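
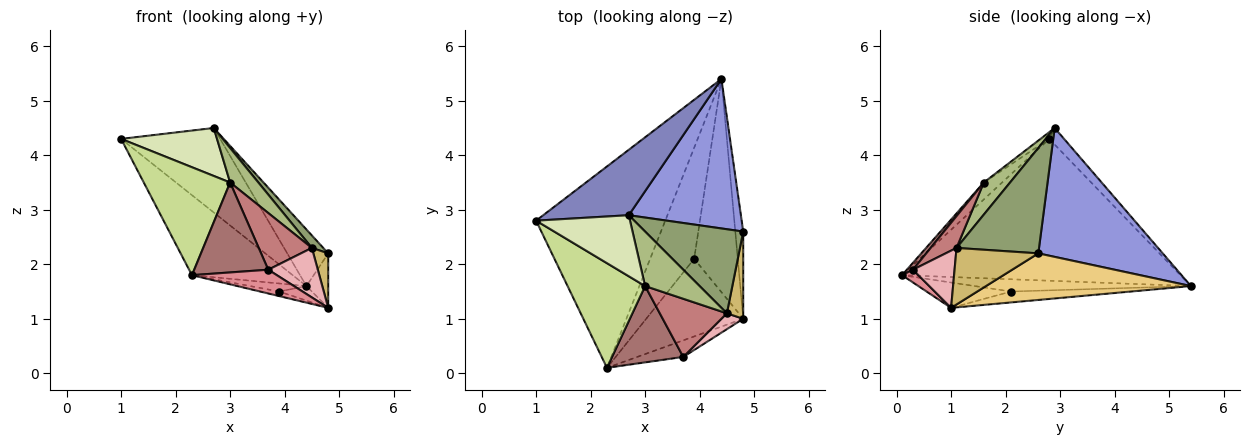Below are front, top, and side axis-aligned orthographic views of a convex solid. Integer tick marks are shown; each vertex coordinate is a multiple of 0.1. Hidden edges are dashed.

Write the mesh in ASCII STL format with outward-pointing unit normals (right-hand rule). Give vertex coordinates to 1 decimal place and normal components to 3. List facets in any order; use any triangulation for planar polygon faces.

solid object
 facet normal -0.714 0.258 -0.650
  outer loop
   vertex 2.3 0.1 1.8
   vertex 1.0 2.8 4.3
   vertex 4.4 5.4 1.6
  endloop
 endfacet
 facet normal -0.118 0.785 0.608
  outer loop
   vertex 2.7 2.9 4.5
   vertex 4.4 5.4 1.6
   vertex 1.0 2.8 4.3
  endloop
 endfacet
 facet normal 0.732 0.241 0.637
  outer loop
   vertex 2.7 2.9 4.5
   vertex 4.8 2.6 2.2
   vertex 4.4 5.4 1.6
  endloop
 endfacet
 facet normal -0.267 0.070 -0.961
  outer loop
   vertex 3.9 2.1 1.5
   vertex 2.3 0.1 1.8
   vertex 4.4 5.4 1.6
  endloop
 endfacet
 facet normal 0.728 -0.100 0.678
  outer loop
   vertex 4.5 1.1 2.3
   vertex 4.8 2.6 2.2
   vertex 2.7 2.9 4.5
  endloop
 endfacet
 facet normal 0.445 -0.479 0.756
  outer loop
   vertex 3.0 1.6 3.5
   vertex 4.5 1.1 2.3
   vertex 2.7 2.9 4.5
  endloop
 endfacet
 facet normal -0.151 -0.710 0.688
  outer loop
   vertex 3.0 1.6 3.5
   vertex 1.0 2.8 4.3
   vertex 2.3 0.1 1.8
  endloop
 endfacet
 facet normal -0.056 -0.617 0.785
  outer loop
   vertex 3.0 1.6 3.5
   vertex 2.7 2.9 4.5
   vertex 1.0 2.8 4.3
  endloop
 endfacet
 facet normal -0.252 0.057 -0.966
  outer loop
   vertex 4.8 1.0 1.2
   vertex 2.3 0.1 1.8
   vertex 3.9 2.1 1.5
  endloop
 endfacet
 facet normal 0.946 -0.171 0.274
  outer loop
   vertex 4.8 1.0 1.2
   vertex 4.8 2.6 2.2
   vertex 4.5 1.1 2.3
  endloop
 endfacet
 facet normal 0.980 0.104 -0.167
  outer loop
   vertex 4.8 1.0 1.2
   vertex 4.4 5.4 1.6
   vertex 4.8 2.6 2.2
  endloop
 endfacet
 facet normal -0.242 0.066 -0.968
  outer loop
   vertex 4.8 1.0 1.2
   vertex 3.9 2.1 1.5
   vertex 4.4 5.4 1.6
  endloop
 endfacet
 facet normal 0.063 -0.761 0.646
  outer loop
   vertex 3.7 0.3 1.9
   vertex 3.0 1.6 3.5
   vertex 2.3 0.1 1.8
  endloop
 endfacet
 facet normal 0.322 -0.661 0.678
  outer loop
   vertex 3.7 0.3 1.9
   vertex 4.5 1.1 2.3
   vertex 3.0 1.6 3.5
  endloop
 endfacet
 facet normal 0.156 -0.810 -0.565
  outer loop
   vertex 3.7 0.3 1.9
   vertex 2.3 0.1 1.8
   vertex 4.8 1.0 1.2
  endloop
 endfacet
 facet normal 0.625 -0.744 0.238
  outer loop
   vertex 3.7 0.3 1.9
   vertex 4.8 1.0 1.2
   vertex 4.5 1.1 2.3
  endloop
 endfacet
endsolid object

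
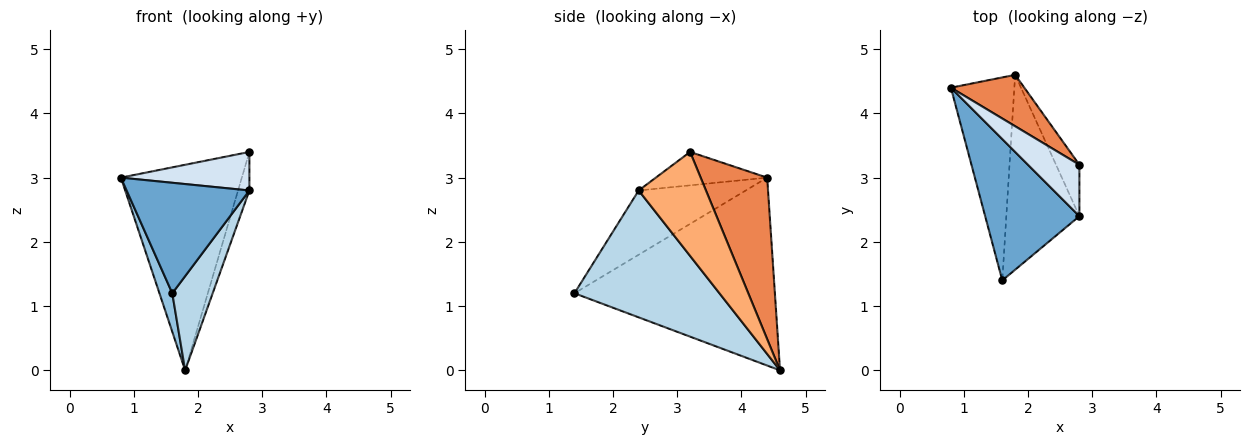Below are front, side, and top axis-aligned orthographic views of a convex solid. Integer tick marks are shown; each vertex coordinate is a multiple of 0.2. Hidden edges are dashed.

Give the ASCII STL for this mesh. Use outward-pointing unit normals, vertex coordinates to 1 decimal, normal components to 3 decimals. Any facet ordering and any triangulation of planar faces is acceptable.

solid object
 facet normal -0.473 -0.543 0.694
  outer loop
   vertex 1.6 1.4 1.2
   vertex 2.8 2.4 2.8
   vertex 0.8 4.4 3.0
  endloop
 endfacet
 facet normal -0.946 -0.061 -0.319
  outer loop
   vertex 1.8 4.6 0.0
   vertex 1.6 1.4 1.2
   vertex 0.8 4.4 3.0
  endloop
 endfacet
 facet normal 0.842 -0.235 -0.485
  outer loop
   vertex 1.8 4.6 0.0
   vertex 2.8 2.4 2.8
   vertex 1.6 1.4 1.2
  endloop
 endfacet
 facet normal -0.461 -0.532 0.710
  outer loop
   vertex 2.8 3.2 3.4
   vertex 0.8 4.4 3.0
   vertex 2.8 2.4 2.8
  endloop
 endfacet
 facet normal 0.471 0.856 0.214
  outer loop
   vertex 2.8 3.2 3.4
   vertex 1.8 4.6 0.0
   vertex 0.8 4.4 3.0
  endloop
 endfacet
 facet normal 0.963 0.162 -0.216
  outer loop
   vertex 2.8 3.2 3.4
   vertex 2.8 2.4 2.8
   vertex 1.8 4.6 0.0
  endloop
 endfacet
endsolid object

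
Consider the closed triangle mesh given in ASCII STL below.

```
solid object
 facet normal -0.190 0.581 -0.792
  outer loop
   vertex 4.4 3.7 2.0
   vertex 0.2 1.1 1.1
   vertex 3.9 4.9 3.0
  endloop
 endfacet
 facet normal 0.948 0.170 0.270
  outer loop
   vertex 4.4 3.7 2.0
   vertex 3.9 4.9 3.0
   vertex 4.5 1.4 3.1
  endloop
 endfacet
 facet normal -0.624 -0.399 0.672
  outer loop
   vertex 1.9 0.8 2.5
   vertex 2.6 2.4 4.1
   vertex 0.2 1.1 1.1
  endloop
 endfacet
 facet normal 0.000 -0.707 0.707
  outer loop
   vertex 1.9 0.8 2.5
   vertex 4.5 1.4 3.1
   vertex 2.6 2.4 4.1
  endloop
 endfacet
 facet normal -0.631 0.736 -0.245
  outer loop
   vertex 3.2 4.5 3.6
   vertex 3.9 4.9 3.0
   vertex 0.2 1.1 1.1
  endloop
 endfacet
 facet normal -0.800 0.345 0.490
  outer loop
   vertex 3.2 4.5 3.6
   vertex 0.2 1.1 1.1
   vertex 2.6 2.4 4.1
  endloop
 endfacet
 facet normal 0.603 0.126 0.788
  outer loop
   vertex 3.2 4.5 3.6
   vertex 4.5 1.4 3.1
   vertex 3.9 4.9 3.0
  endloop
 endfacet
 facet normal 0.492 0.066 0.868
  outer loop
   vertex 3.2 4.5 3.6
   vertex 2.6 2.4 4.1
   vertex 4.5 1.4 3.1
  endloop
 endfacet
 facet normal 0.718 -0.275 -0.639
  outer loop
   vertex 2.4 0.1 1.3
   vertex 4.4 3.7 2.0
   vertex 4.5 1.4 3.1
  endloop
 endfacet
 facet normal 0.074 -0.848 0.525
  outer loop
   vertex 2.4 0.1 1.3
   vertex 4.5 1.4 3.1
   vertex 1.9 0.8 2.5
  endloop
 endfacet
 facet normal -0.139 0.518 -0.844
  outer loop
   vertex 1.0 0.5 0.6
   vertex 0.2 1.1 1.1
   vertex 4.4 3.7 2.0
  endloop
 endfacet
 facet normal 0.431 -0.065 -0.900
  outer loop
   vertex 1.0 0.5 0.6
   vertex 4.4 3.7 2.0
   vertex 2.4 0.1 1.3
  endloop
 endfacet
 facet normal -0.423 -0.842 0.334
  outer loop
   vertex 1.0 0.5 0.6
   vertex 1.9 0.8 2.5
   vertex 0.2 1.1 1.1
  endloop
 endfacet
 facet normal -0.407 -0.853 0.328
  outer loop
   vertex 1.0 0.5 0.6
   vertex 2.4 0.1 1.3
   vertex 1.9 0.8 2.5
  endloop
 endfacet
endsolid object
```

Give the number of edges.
21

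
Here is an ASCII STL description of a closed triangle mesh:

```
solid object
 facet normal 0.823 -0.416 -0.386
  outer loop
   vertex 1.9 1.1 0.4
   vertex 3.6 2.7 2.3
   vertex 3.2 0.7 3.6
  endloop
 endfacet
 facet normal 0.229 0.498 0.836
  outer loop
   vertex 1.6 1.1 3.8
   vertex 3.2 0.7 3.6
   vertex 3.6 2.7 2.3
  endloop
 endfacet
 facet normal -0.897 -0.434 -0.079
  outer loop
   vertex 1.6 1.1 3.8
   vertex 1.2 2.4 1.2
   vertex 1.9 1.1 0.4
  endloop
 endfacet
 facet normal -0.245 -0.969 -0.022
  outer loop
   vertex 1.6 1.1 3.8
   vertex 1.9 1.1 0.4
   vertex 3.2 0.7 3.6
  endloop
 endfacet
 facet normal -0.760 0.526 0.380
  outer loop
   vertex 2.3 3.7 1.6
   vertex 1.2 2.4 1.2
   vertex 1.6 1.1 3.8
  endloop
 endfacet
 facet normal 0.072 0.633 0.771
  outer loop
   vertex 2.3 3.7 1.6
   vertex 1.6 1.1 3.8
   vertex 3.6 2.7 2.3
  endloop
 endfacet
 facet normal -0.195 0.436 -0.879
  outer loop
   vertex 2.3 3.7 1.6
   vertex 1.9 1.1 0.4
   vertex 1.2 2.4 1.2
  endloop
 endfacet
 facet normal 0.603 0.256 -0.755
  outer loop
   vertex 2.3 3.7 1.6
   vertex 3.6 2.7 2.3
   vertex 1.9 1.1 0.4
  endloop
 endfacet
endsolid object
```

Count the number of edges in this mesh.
12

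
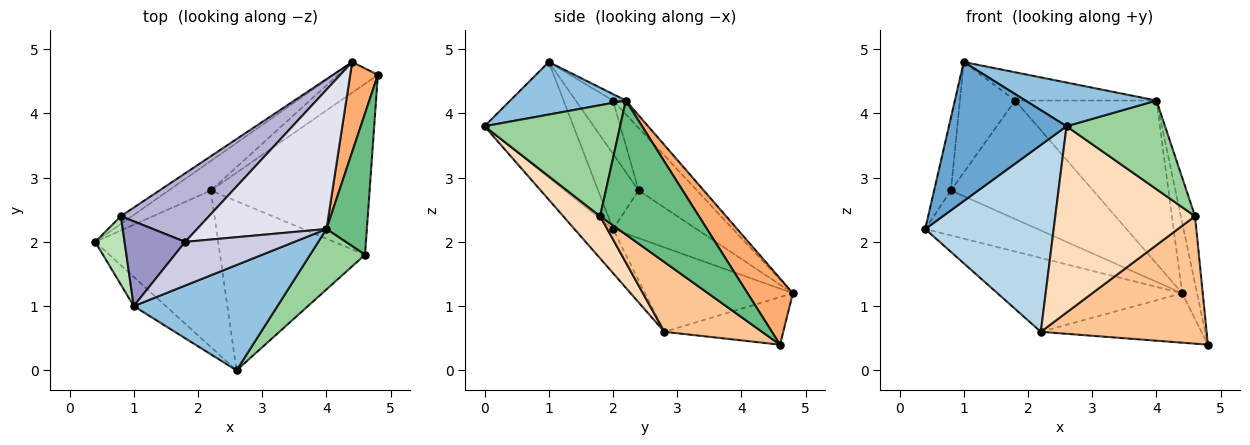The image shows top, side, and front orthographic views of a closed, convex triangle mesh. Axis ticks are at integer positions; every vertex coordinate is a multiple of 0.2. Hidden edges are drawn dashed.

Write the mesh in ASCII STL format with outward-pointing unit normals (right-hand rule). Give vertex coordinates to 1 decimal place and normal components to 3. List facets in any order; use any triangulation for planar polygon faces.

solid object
 facet normal -0.595 -0.787 -0.165
  outer loop
   vertex 1.0 1.0 4.8
   vertex 0.4 2.0 2.2
   vertex 2.6 0.0 3.8
  endloop
 endfacet
 facet normal 0.320 -0.363 0.875
  outer loop
   vertex 4.0 2.2 4.2
   vertex 1.0 1.0 4.8
   vertex 2.6 0.0 3.8
  endloop
 endfacet
 facet normal -0.224 -0.747 -0.626
  outer loop
   vertex 2.2 2.8 0.6
   vertex 2.6 0.0 3.8
   vertex 0.4 2.0 2.2
  endloop
 endfacet
 facet normal -0.596 0.745 -0.298
  outer loop
   vertex 4.4 4.8 1.2
   vertex 2.2 2.8 0.6
   vertex 0.4 2.0 2.2
  endloop
 endfacet
 facet normal -0.532 0.719 -0.446
  outer loop
   vertex 4.4 4.8 1.2
   vertex 4.8 4.6 0.4
   vertex 2.2 2.8 0.6
  endloop
 endfacet
 facet normal 0.883 0.290 0.369
  outer loop
   vertex 4.4 4.8 1.2
   vertex 4.0 2.2 4.2
   vertex 4.8 4.6 0.4
  endloop
 endfacet
 facet normal 0.332 -0.564 -0.756
  outer loop
   vertex 4.6 1.8 2.4
   vertex 2.2 2.8 0.6
   vertex 4.8 4.6 0.4
  endloop
 endfacet
 facet normal 0.192 -0.727 -0.660
  outer loop
   vertex 4.6 1.8 2.4
   vertex 2.6 0.0 3.8
   vertex 2.2 2.8 0.6
  endloop
 endfacet
 facet normal 0.949 0.136 0.286
  outer loop
   vertex 4.6 1.8 2.4
   vertex 4.8 4.6 0.4
   vertex 4.0 2.2 4.2
  endloop
 endfacet
 facet normal 0.751 -0.546 0.372
  outer loop
   vertex 4.6 1.8 2.4
   vertex 4.0 2.2 4.2
   vertex 2.6 0.0 3.8
  endloop
 endfacet
 facet normal -0.869 0.360 0.339
  outer loop
   vertex 0.8 2.4 2.8
   vertex 0.4 2.0 2.2
   vertex 1.0 1.0 4.8
  endloop
 endfacet
 facet normal -0.591 0.795 -0.136
  outer loop
   vertex 0.8 2.4 2.8
   vertex 4.4 4.8 1.2
   vertex 0.4 2.0 2.2
  endloop
 endfacet
 facet normal -0.472 0.699 0.537
  outer loop
   vertex 1.8 2.0 4.2
   vertex 0.8 2.4 2.8
   vertex 1.0 1.0 4.8
  endloop
 endfacet
 facet normal -0.334 0.816 0.472
  outer loop
   vertex 1.8 2.0 4.2
   vertex 4.4 4.8 1.2
   vertex 0.8 2.4 2.8
  endloop
 endfacet
 facet normal -0.049 0.543 0.839
  outer loop
   vertex 1.8 2.0 4.2
   vertex 1.0 1.0 4.8
   vertex 4.0 2.2 4.2
  endloop
 endfacet
 facet normal -0.069 0.758 0.648
  outer loop
   vertex 1.8 2.0 4.2
   vertex 4.0 2.2 4.2
   vertex 4.4 4.8 1.2
  endloop
 endfacet
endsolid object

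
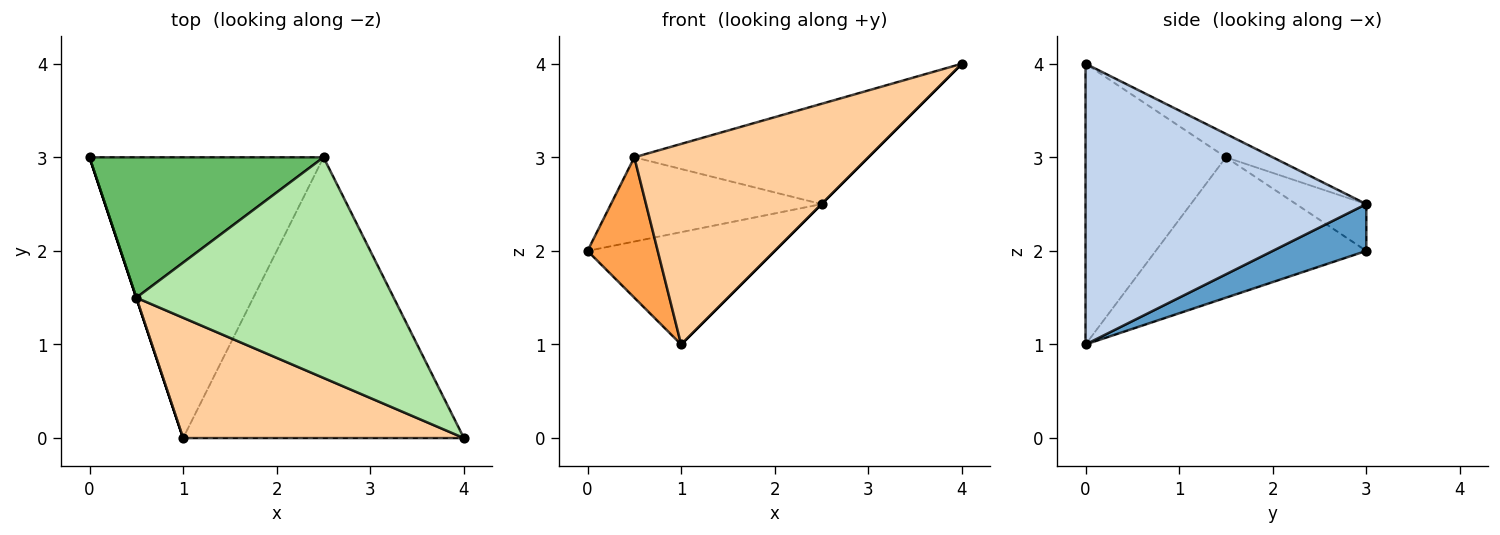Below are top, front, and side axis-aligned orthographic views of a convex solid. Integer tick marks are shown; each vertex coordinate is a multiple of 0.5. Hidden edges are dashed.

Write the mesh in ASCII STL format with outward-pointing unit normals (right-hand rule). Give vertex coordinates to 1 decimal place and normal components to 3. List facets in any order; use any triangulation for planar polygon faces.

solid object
 facet normal 0.183 0.365 -0.913
  outer loop
   vertex 2.5 3.0 2.5
   vertex 1.0 0.0 1.0
   vertex 0.0 3.0 2.0
  endloop
 endfacet
 facet normal 0.707 0.000 -0.707
  outer loop
   vertex 2.5 3.0 2.5
   vertex 4.0 0.0 4.0
   vertex 1.0 0.0 1.0
  endloop
 endfacet
 facet normal -0.949 -0.316 0.000
  outer loop
   vertex 0.5 1.5 3.0
   vertex 0.0 3.0 2.0
   vertex 1.0 0.0 1.0
  endloop
 endfacet
 facet normal -0.457 -0.762 0.457
  outer loop
   vertex 0.5 1.5 3.0
   vertex 1.0 0.0 1.0
   vertex 4.0 0.0 4.0
  endloop
 endfacet
 facet normal -0.169 0.507 0.845
  outer loop
   vertex 0.5 1.5 3.0
   vertex 2.5 3.0 2.5
   vertex 0.0 3.0 2.0
  endloop
 endfacet
 facet normal -0.082 0.412 0.907
  outer loop
   vertex 0.5 1.5 3.0
   vertex 4.0 0.0 4.0
   vertex 2.5 3.0 2.5
  endloop
 endfacet
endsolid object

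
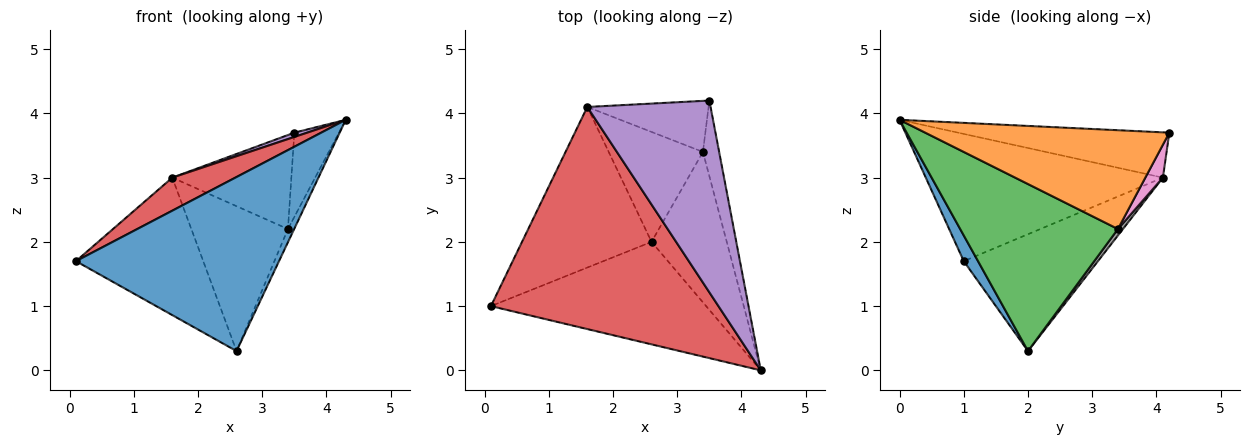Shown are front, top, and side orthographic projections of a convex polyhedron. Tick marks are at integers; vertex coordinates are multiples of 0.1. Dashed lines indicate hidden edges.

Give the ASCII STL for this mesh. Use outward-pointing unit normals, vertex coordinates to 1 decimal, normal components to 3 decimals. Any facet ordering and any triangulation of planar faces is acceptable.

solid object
 facet normal 0.060 -0.860 -0.506
  outer loop
   vertex 2.6 2.0 0.3
   vertex 4.3 0.0 3.9
   vertex 0.1 1.0 1.7
  endloop
 endfacet
 facet normal 0.971 0.177 -0.159
  outer loop
   vertex 3.4 3.4 2.2
   vertex 3.5 4.2 3.7
   vertex 4.3 0.0 3.9
  endloop
 endfacet
 facet normal 0.911 0.036 -0.410
  outer loop
   vertex 3.4 3.4 2.2
   vertex 4.3 0.0 3.9
   vertex 2.6 2.0 0.3
  endloop
 endfacet
 facet normal -0.484 -0.129 0.866
  outer loop
   vertex 1.6 4.1 3.0
   vertex 0.1 1.0 1.7
   vertex 4.3 0.0 3.9
  endloop
 endfacet
 facet normal -0.345 -0.021 0.938
  outer loop
   vertex 1.6 4.1 3.0
   vertex 4.3 0.0 3.9
   vertex 3.5 4.2 3.7
  endloop
 endfacet
 facet normal -0.565 0.536 -0.627
  outer loop
   vertex 1.6 4.1 3.0
   vertex 2.6 2.0 0.3
   vertex 0.1 1.0 1.7
  endloop
 endfacet
 facet normal 0.129 0.871 -0.473
  outer loop
   vertex 1.6 4.1 3.0
   vertex 3.5 4.2 3.7
   vertex 3.4 3.4 2.2
  endloop
 endfacet
 facet normal 0.041 0.796 -0.604
  outer loop
   vertex 1.6 4.1 3.0
   vertex 3.4 3.4 2.2
   vertex 2.6 2.0 0.3
  endloop
 endfacet
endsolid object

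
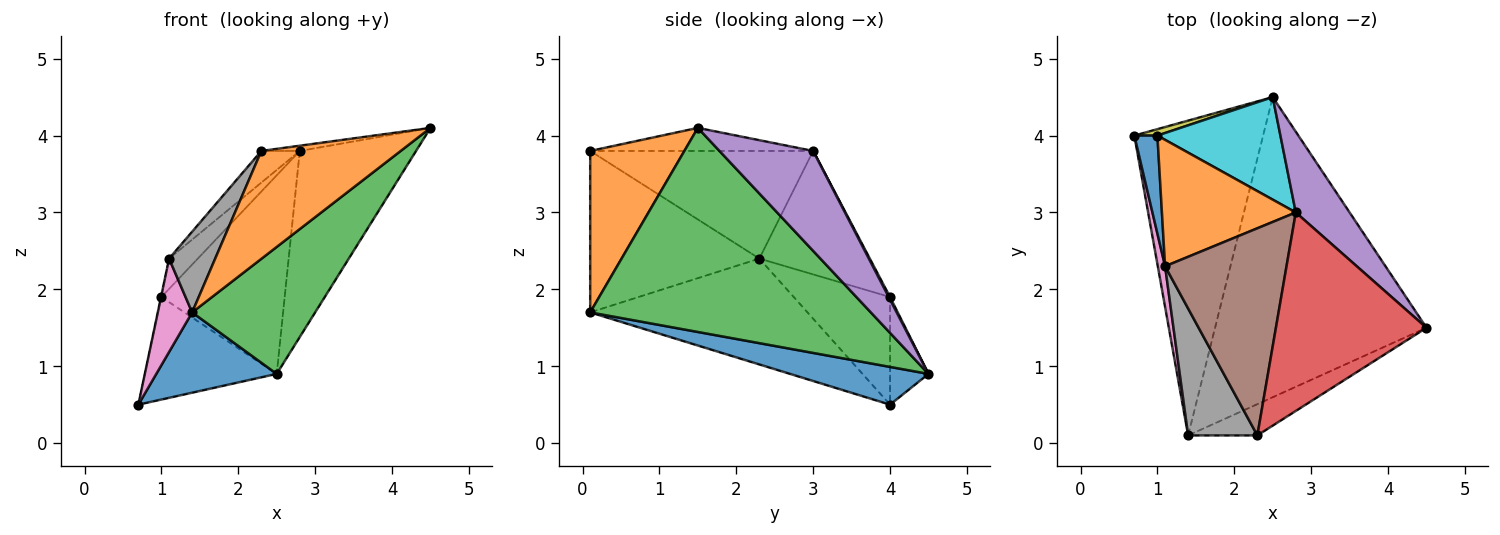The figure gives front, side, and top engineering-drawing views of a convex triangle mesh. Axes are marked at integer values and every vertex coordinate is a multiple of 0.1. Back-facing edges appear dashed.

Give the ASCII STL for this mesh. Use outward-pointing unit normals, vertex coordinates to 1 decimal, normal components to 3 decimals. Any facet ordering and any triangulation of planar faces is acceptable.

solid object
 facet normal 0.273 -0.238 -0.932
  outer loop
   vertex 1.4 0.1 1.7
   vertex 0.7 4.0 0.5
   vertex 2.5 4.5 0.9
  endloop
 endfacet
 facet normal 0.545 -0.806 -0.233
  outer loop
   vertex 1.4 0.1 1.7
   vertex 4.5 1.5 4.1
   vertex 2.3 0.1 3.8
  endloop
 endfacet
 facet normal 0.664 -0.291 -0.688
  outer loop
   vertex 1.4 0.1 1.7
   vertex 2.5 4.5 0.9
   vertex 4.5 1.5 4.1
  endloop
 endfacet
 facet normal -0.151 0.026 0.988
  outer loop
   vertex 2.8 3.0 3.8
   vertex 2.3 0.1 3.8
   vertex 4.5 1.5 4.1
  endloop
 endfacet
 facet normal 0.594 0.738 0.320
  outer loop
   vertex 2.8 3.0 3.8
   vertex 4.5 1.5 4.1
   vertex 2.5 4.5 0.9
  endloop
 endfacet
 facet normal -0.659 0.114 0.743
  outer loop
   vertex 1.1 2.3 2.4
   vertex 2.3 0.1 3.8
   vertex 2.8 3.0 3.8
  endloop
 endfacet
 facet normal -0.985 -0.156 0.068
  outer loop
   vertex 1.1 2.3 2.4
   vertex 0.7 4.0 0.5
   vertex 1.4 0.1 1.7
  endloop
 endfacet
 facet normal -0.892 -0.243 0.382
  outer loop
   vertex 1.1 2.3 2.4
   vertex 1.4 0.1 1.7
   vertex 2.3 0.1 3.8
  endloop
 endfacet
 facet normal -0.279 0.958 0.060
  outer loop
   vertex 1.0 4.0 1.9
   vertex 2.5 4.5 0.9
   vertex 0.7 4.0 0.5
  endloop
 endfacet
 facet normal 0.010 0.889 0.459
  outer loop
   vertex 1.0 4.0 1.9
   vertex 2.8 3.0 3.8
   vertex 2.5 4.5 0.9
  endloop
 endfacet
 facet normal -0.978 0.004 0.210
  outer loop
   vertex 1.0 4.0 1.9
   vertex 0.7 4.0 0.5
   vertex 1.1 2.3 2.4
  endloop
 endfacet
 facet normal -0.668 0.174 0.724
  outer loop
   vertex 1.0 4.0 1.9
   vertex 1.1 2.3 2.4
   vertex 2.8 3.0 3.8
  endloop
 endfacet
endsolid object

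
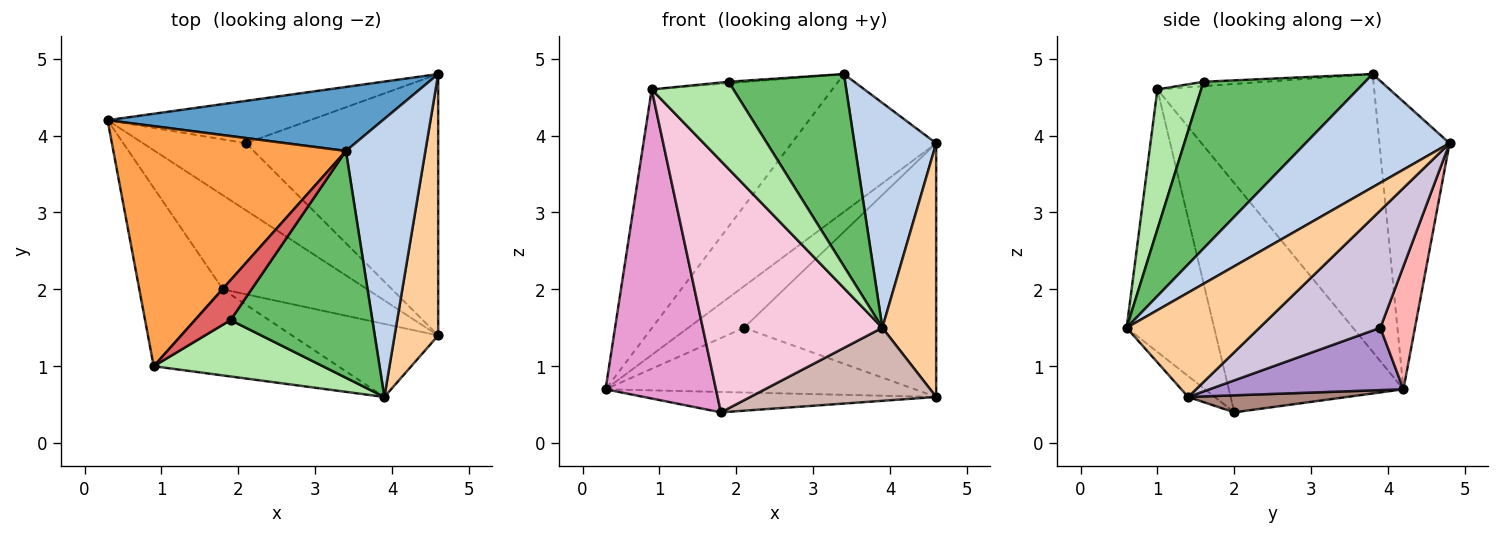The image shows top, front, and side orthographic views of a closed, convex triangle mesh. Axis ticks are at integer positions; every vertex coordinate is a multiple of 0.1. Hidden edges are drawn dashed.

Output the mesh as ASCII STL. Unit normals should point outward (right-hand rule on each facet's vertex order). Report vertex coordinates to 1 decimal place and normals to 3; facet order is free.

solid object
 facet normal -0.403 0.830 0.385
  outer loop
   vertex 3.4 3.8 4.8
   vertex 4.6 4.8 3.9
   vertex 0.3 4.2 0.7
  endloop
 endfacet
 facet normal 0.742 -0.421 0.521
  outer loop
   vertex 3.4 3.8 4.8
   vertex 3.9 0.6 1.5
   vertex 4.6 4.8 3.9
  endloop
 endfacet
 facet normal -0.646 0.538 0.541
  outer loop
   vertex 0.9 1.0 4.6
   vertex 3.4 3.8 4.8
   vertex 0.3 4.2 0.7
  endloop
 endfacet
 facet normal 0.864 -0.350 0.361
  outer loop
   vertex 4.6 1.4 0.6
   vertex 4.6 4.8 3.9
   vertex 3.9 0.6 1.5
  endloop
 endfacet
 facet normal 0.668 -0.481 0.568
  outer loop
   vertex 1.9 1.6 4.7
   vertex 3.9 0.6 1.5
   vertex 3.4 3.8 4.8
  endloop
 endfacet
 facet normal 0.410 -0.766 0.496
  outer loop
   vertex 1.9 1.6 4.7
   vertex 0.9 1.0 4.6
   vertex 3.9 0.6 1.5
  endloop
 endfacet
 facet normal -0.122 0.038 0.992
  outer loop
   vertex 1.9 1.6 4.7
   vertex 3.4 3.8 4.8
   vertex 0.9 1.0 4.6
  endloop
 endfacet
 facet normal 0.398 0.642 -0.655
  outer loop
   vertex 2.1 3.9 1.5
   vertex 0.3 4.2 0.7
   vertex 4.6 4.8 3.9
  endloop
 endfacet
 facet normal 0.399 0.637 -0.660
  outer loop
   vertex 2.1 3.9 1.5
   vertex 4.6 1.4 0.6
   vertex 0.3 4.2 0.7
  endloop
 endfacet
 facet normal 0.401 0.638 -0.657
  outer loop
   vertex 2.1 3.9 1.5
   vertex 4.6 4.8 3.9
   vertex 4.6 1.4 0.6
  endloop
 endfacet
 facet normal 0.114 0.210 -0.971
  outer loop
   vertex 1.8 2.0 0.4
   vertex 0.3 4.2 0.7
   vertex 4.6 1.4 0.6
  endloop
 endfacet
 facet normal -0.101 -0.704 -0.704
  outer loop
   vertex 1.8 2.0 0.4
   vertex 4.6 1.4 0.6
   vertex 3.9 0.6 1.5
  endloop
 endfacet
 facet normal -0.808 -0.511 -0.295
  outer loop
   vertex 1.8 2.0 0.4
   vertex 0.9 1.0 4.6
   vertex 0.3 4.2 0.7
  endloop
 endfacet
 facet normal -0.419 -0.859 -0.294
  outer loop
   vertex 1.8 2.0 0.4
   vertex 3.9 0.6 1.5
   vertex 0.9 1.0 4.6
  endloop
 endfacet
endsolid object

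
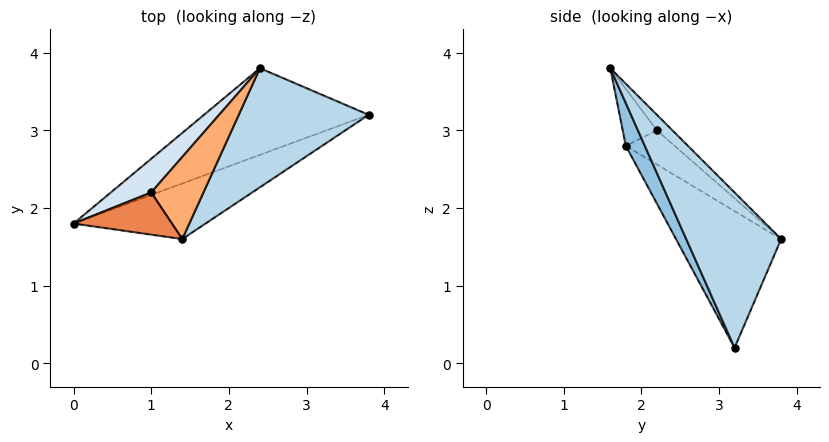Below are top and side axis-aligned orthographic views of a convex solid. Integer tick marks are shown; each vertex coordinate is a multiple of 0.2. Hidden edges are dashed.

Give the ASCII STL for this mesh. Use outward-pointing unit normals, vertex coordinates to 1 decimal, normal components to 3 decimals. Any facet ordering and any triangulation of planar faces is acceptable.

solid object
 facet normal -0.611 0.292 -0.736
  outer loop
   vertex 2.4 3.8 1.6
   vertex 3.8 3.2 0.2
   vertex 0.0 1.8 2.8
  endloop
 endfacet
 facet normal 0.110 -0.933 -0.341
  outer loop
   vertex 1.4 1.6 3.8
   vertex 0.0 1.8 2.8
   vertex 3.8 3.2 0.2
  endloop
 endfacet
 facet normal 0.736 0.281 0.616
  outer loop
   vertex 1.4 1.6 3.8
   vertex 3.8 3.2 0.2
   vertex 2.4 3.8 1.6
  endloop
 endfacet
 facet normal -0.407 0.777 0.481
  outer loop
   vertex 1.0 2.2 3.0
   vertex 2.4 3.8 1.6
   vertex 0.0 1.8 2.8
  endloop
 endfacet
 facet normal -0.387 0.634 0.669
  outer loop
   vertex 1.0 2.2 3.0
   vertex 0.0 1.8 2.8
   vertex 1.4 1.6 3.8
  endloop
 endfacet
 facet normal -0.193 0.736 0.649
  outer loop
   vertex 1.0 2.2 3.0
   vertex 1.4 1.6 3.8
   vertex 2.4 3.8 1.6
  endloop
 endfacet
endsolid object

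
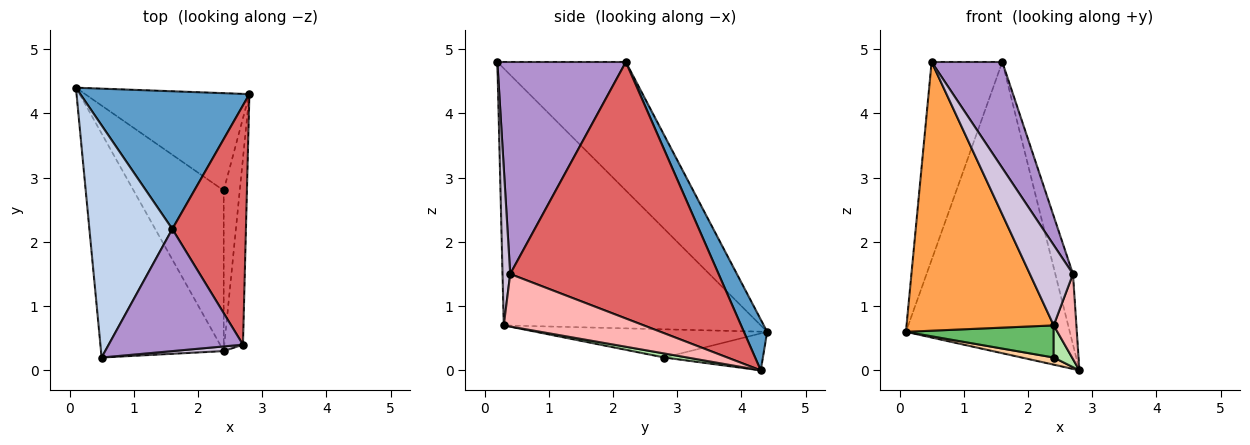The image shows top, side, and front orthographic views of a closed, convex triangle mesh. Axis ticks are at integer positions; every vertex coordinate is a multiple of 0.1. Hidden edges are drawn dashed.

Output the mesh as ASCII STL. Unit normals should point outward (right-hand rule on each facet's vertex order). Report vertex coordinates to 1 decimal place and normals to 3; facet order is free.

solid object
 facet normal 0.127 0.897 0.424
  outer loop
   vertex 1.6 2.2 4.8
   vertex 2.8 4.3 0.0
   vertex 0.1 4.4 0.6
  endloop
 endfacet
 facet normal -0.763 0.420 0.492
  outer loop
   vertex 1.6 2.2 4.8
   vertex 0.1 4.4 0.6
   vertex 0.5 0.2 4.8
  endloop
 endfacet
 facet normal -0.802 -0.459 -0.383
  outer loop
   vertex 2.4 0.3 0.7
   vertex 0.5 0.2 4.8
   vertex 0.1 4.4 0.6
  endloop
 endfacet
 facet normal -0.219 -0.071 -0.973
  outer loop
   vertex 2.4 2.8 0.2
   vertex 0.1 4.4 0.6
   vertex 2.8 4.3 0.0
  endloop
 endfacet
 facet normal -0.293 -0.187 -0.937
  outer loop
   vertex 2.4 2.8 0.2
   vertex 2.4 0.3 0.7
   vertex 0.1 4.4 0.6
  endloop
 endfacet
 facet normal 0.238 -0.190 -0.952
  outer loop
   vertex 2.4 2.8 0.2
   vertex 2.8 4.3 0.0
   vertex 2.4 0.3 0.7
  endloop
 endfacet
 facet normal 0.958 0.081 0.275
  outer loop
   vertex 2.7 0.4 1.5
   vertex 2.8 4.3 0.0
   vertex 1.6 2.2 4.8
  endloop
 endfacet
 facet normal 0.932 -0.151 -0.330
  outer loop
   vertex 2.7 0.4 1.5
   vertex 2.4 0.3 0.7
   vertex 2.8 4.3 0.0
  endloop
 endfacet
 facet normal 0.766 -0.421 0.485
  outer loop
   vertex 2.7 0.4 1.5
   vertex 1.6 2.2 4.8
   vertex 0.5 0.2 4.8
  endloop
 endfacet
 facet normal 0.175 -0.983 0.057
  outer loop
   vertex 2.7 0.4 1.5
   vertex 0.5 0.2 4.8
   vertex 2.4 0.3 0.7
  endloop
 endfacet
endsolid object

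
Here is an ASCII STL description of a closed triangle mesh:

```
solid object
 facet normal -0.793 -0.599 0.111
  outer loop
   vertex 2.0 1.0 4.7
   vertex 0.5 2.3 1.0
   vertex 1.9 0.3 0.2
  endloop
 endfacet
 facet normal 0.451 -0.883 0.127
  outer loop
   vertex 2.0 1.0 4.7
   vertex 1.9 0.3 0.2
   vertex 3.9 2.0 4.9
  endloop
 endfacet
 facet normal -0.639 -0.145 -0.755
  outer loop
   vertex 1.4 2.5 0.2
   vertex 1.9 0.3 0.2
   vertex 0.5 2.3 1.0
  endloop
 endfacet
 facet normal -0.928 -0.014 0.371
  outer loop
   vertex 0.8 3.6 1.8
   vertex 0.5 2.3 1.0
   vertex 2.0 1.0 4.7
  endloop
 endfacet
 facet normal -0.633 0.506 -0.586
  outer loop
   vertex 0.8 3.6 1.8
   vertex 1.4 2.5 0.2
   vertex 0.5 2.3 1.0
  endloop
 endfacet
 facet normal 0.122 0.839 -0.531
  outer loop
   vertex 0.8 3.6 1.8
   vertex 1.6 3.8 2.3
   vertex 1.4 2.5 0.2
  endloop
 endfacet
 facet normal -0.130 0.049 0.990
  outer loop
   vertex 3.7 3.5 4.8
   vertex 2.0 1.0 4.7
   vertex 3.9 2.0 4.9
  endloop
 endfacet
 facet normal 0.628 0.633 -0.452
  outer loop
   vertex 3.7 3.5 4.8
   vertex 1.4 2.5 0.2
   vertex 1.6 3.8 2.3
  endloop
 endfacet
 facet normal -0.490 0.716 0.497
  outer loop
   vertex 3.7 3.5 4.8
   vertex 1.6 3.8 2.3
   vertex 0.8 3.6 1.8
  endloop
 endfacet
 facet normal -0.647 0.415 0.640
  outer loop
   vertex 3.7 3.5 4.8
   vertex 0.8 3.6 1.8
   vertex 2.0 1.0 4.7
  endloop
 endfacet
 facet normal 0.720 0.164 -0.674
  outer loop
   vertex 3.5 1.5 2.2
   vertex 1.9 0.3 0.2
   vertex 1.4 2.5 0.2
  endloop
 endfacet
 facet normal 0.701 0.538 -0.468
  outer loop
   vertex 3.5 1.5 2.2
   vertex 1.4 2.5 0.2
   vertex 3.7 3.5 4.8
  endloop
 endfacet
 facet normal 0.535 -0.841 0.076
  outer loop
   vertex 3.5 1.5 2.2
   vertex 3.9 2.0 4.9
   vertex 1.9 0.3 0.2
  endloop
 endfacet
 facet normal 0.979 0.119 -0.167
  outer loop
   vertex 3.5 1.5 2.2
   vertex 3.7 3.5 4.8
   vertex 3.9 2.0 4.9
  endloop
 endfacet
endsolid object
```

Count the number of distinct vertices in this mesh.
9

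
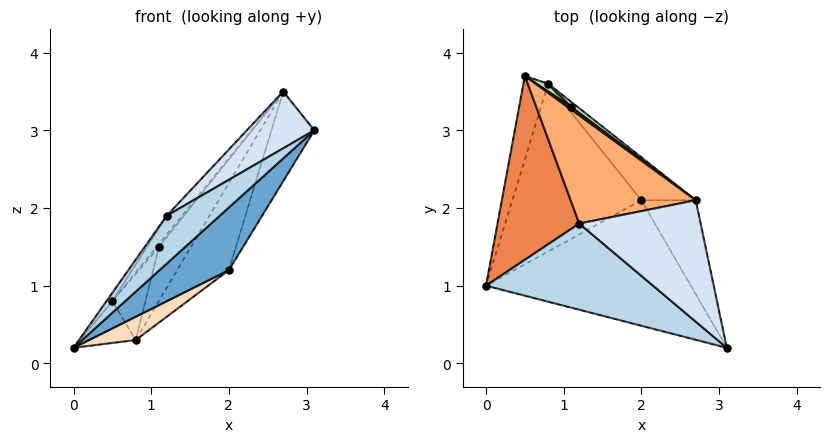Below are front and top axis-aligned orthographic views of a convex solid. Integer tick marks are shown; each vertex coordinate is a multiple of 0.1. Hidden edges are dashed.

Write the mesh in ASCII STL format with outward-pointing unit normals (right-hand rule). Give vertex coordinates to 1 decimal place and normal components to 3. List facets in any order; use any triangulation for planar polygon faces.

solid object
 facet normal 0.570 -0.367 -0.735
  outer loop
   vertex 2.0 2.1 1.2
   vertex 3.1 0.2 3.0
   vertex 0.0 1.0 0.2
  endloop
 endfacet
 facet normal 0.922 0.268 -0.281
  outer loop
   vertex 2.0 2.1 1.2
   vertex 2.7 2.1 3.5
   vertex 3.1 0.2 3.0
  endloop
 endfacet
 facet normal -0.675 -0.358 0.645
  outer loop
   vertex 1.2 1.8 1.9
   vertex 0.0 1.0 0.2
   vertex 3.1 0.2 3.0
  endloop
 endfacet
 facet normal -0.661 -0.318 0.679
  outer loop
   vertex 1.2 1.8 1.9
   vertex 3.1 0.2 3.0
   vertex 2.7 2.1 3.5
  endloop
 endfacet
 facet normal -0.822 0.026 0.568
  outer loop
   vertex 1.2 1.8 1.9
   vertex 0.5 3.7 0.8
   vertex 0.0 1.0 0.2
  endloop
 endfacet
 facet normal -0.735 0.116 0.668
  outer loop
   vertex 1.2 1.8 1.9
   vertex 2.7 2.1 3.5
   vertex 0.5 3.7 0.8
  endloop
 endfacet
 facet normal -0.802 0.267 -0.535
  outer loop
   vertex 0.8 3.6 0.3
   vertex 0.0 1.0 0.2
   vertex 0.5 3.7 0.8
  endloop
 endfacet
 facet normal 0.496 -0.119 -0.860
  outer loop
   vertex 0.8 3.6 0.3
   vertex 2.0 2.1 1.2
   vertex 0.0 1.0 0.2
  endloop
 endfacet
 facet normal 0.824 0.509 -0.251
  outer loop
   vertex 0.8 3.6 0.3
   vertex 2.7 2.1 3.5
   vertex 2.0 2.1 1.2
  endloop
 endfacet
 facet normal -0.333 0.667 0.667
  outer loop
   vertex 1.1 3.3 1.5
   vertex 0.5 3.7 0.8
   vertex 2.7 2.1 3.5
  endloop
 endfacet
 facet normal 0.465 0.879 0.103
  outer loop
   vertex 1.1 3.3 1.5
   vertex 0.8 3.6 0.3
   vertex 0.5 3.7 0.8
  endloop
 endfacet
 facet normal 0.535 0.841 0.076
  outer loop
   vertex 1.1 3.3 1.5
   vertex 2.7 2.1 3.5
   vertex 0.8 3.6 0.3
  endloop
 endfacet
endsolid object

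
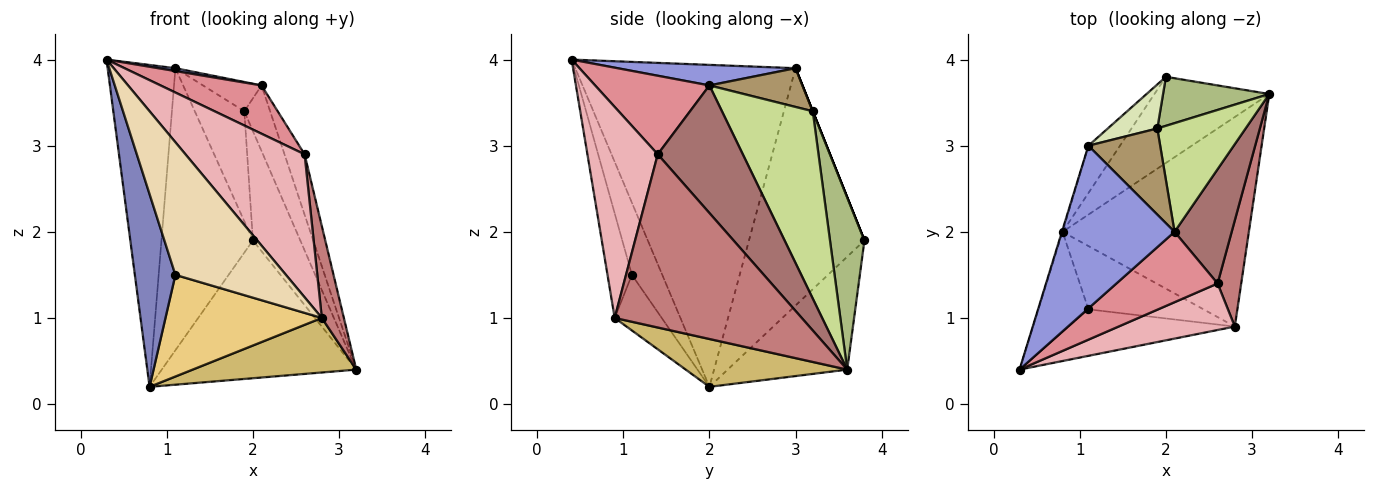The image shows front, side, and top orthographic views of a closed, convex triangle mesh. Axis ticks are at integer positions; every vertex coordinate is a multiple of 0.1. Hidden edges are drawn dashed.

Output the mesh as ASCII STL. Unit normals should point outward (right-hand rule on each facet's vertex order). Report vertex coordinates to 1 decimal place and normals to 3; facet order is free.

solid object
 facet normal -0.462 0.752 -0.470
  outer loop
   vertex 0.8 2.0 0.2
   vertex 2.0 3.8 1.9
   vertex 3.2 3.6 0.4
  endloop
 endfacet
 facet normal -0.553 -0.739 -0.384
  outer loop
   vertex 1.1 1.1 1.5
   vertex 0.3 0.4 4.0
   vertex 0.8 2.0 0.2
  endloop
 endfacet
 facet normal 0.179 -0.017 0.984
  outer loop
   vertex 1.1 3.0 3.9
   vertex 0.3 0.4 4.0
   vertex 2.1 2.0 3.7
  endloop
 endfacet
 facet normal -0.956 0.294 -0.002
  outer loop
   vertex 1.1 3.0 3.9
   vertex 0.8 2.0 0.2
   vertex 0.3 0.4 4.0
  endloop
 endfacet
 facet normal -0.780 0.618 -0.104
  outer loop
   vertex 1.1 3.0 3.9
   vertex 2.0 3.8 1.9
   vertex 0.8 2.0 0.2
  endloop
 endfacet
 facet normal 0.553 0.760 0.341
  outer loop
   vertex 1.9 3.2 3.4
   vertex 3.2 3.6 0.4
   vertex 2.0 3.8 1.9
  endloop
 endfacet
 facet normal 0.876 0.249 0.413
  outer loop
   vertex 1.9 3.2 3.4
   vertex 2.1 2.0 3.7
   vertex 3.2 3.6 0.4
  endloop
 endfacet
 facet normal 0.000 0.928 0.371
  outer loop
   vertex 1.9 3.2 3.4
   vertex 2.0 3.8 1.9
   vertex 1.1 3.0 3.9
  endloop
 endfacet
 facet normal 0.455 0.287 0.843
  outer loop
   vertex 1.9 3.2 3.4
   vertex 1.1 3.0 3.9
   vertex 2.1 2.0 3.7
  endloop
 endfacet
 facet normal 0.241 -0.244 -0.939
  outer loop
   vertex 2.8 0.9 1.0
   vertex 0.8 2.0 0.2
   vertex 3.2 3.6 0.4
  endloop
 endfacet
 facet normal -0.247 -0.822 -0.512
  outer loop
   vertex 2.8 0.9 1.0
   vertex 1.1 1.1 1.5
   vertex 0.8 2.0 0.2
  endloop
 endfacet
 facet normal -0.204 -0.924 -0.324
  outer loop
   vertex 2.8 0.9 1.0
   vertex 0.3 0.4 4.0
   vertex 1.1 1.1 1.5
  endloop
 endfacet
 facet normal 0.892 0.211 0.400
  outer loop
   vertex 2.6 1.4 2.9
   vertex 3.2 3.6 0.4
   vertex 2.1 2.0 3.7
  endloop
 endfacet
 facet normal 0.984 -0.116 0.134
  outer loop
   vertex 2.6 1.4 2.9
   vertex 2.8 0.9 1.0
   vertex 3.2 3.6 0.4
  endloop
 endfacet
 facet normal 0.539 -0.476 0.694
  outer loop
   vertex 2.6 1.4 2.9
   vertex 2.1 2.0 3.7
   vertex 0.3 0.4 4.0
  endloop
 endfacet
 facet normal 0.490 -0.829 0.270
  outer loop
   vertex 2.6 1.4 2.9
   vertex 0.3 0.4 4.0
   vertex 2.8 0.9 1.0
  endloop
 endfacet
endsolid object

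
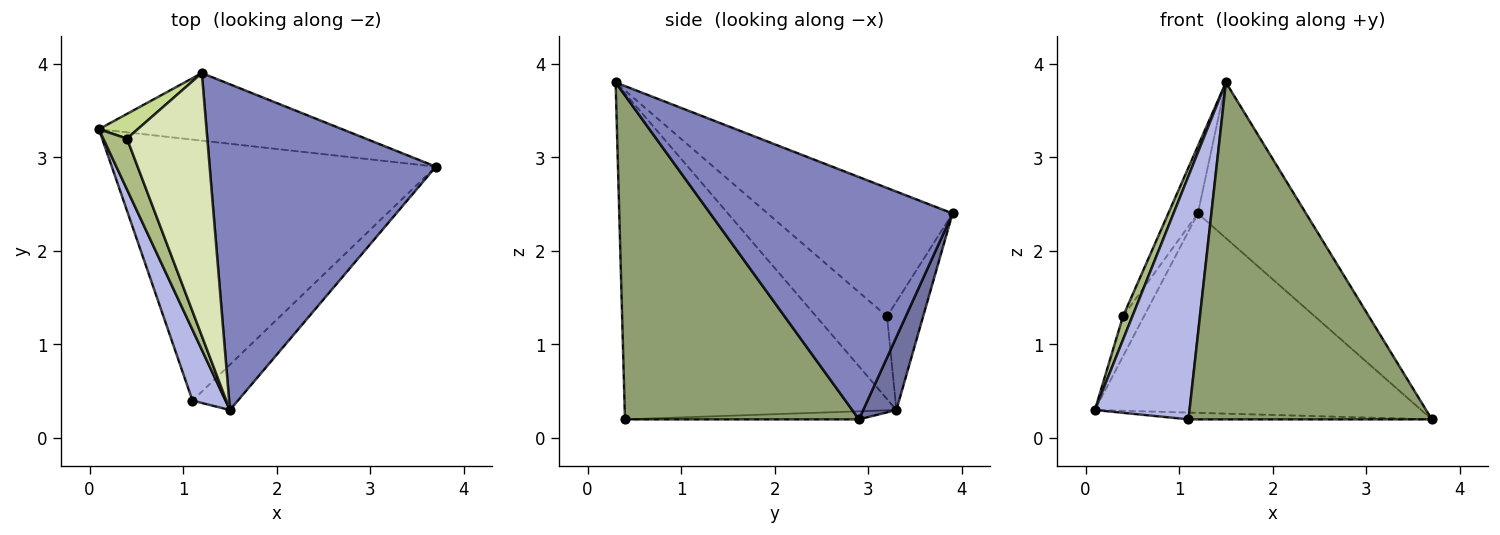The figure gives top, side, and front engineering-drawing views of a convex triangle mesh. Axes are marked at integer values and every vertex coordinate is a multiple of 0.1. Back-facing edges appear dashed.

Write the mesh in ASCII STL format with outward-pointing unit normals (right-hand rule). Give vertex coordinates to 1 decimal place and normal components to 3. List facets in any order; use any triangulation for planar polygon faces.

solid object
 facet normal 0.096 0.943 -0.320
  outer loop
   vertex 1.2 3.9 2.4
   vertex 3.7 2.9 0.2
   vertex 0.1 3.3 0.3
  endloop
 endfacet
 facet normal 0.695 0.310 0.649
  outer loop
   vertex 1.2 3.9 2.4
   vertex 1.5 0.3 3.8
   vertex 3.7 2.9 0.2
  endloop
 endfacet
 facet normal -0.025 0.026 -0.999
  outer loop
   vertex 1.1 0.4 0.2
   vertex 0.1 3.3 0.3
   vertex 3.7 2.9 0.2
  endloop
 endfacet
 facet normal -0.940 -0.327 0.095
  outer loop
   vertex 1.1 0.4 0.2
   vertex 1.5 0.3 3.8
   vertex 0.1 3.3 0.3
  endloop
 endfacet
 facet normal 0.690 -0.717 -0.097
  outer loop
   vertex 1.1 0.4 0.2
   vertex 3.7 2.9 0.2
   vertex 1.5 0.3 3.8
  endloop
 endfacet
 facet normal -0.954 -0.126 0.273
  outer loop
   vertex 0.4 3.2 1.3
   vertex 0.1 3.3 0.3
   vertex 1.5 0.3 3.8
  endloop
 endfacet
 facet normal -0.826 0.479 0.296
  outer loop
   vertex 0.4 3.2 1.3
   vertex 1.2 3.9 2.4
   vertex 0.1 3.3 0.3
  endloop
 endfacet
 facet normal -0.840 0.134 0.525
  outer loop
   vertex 0.4 3.2 1.3
   vertex 1.5 0.3 3.8
   vertex 1.2 3.9 2.4
  endloop
 endfacet
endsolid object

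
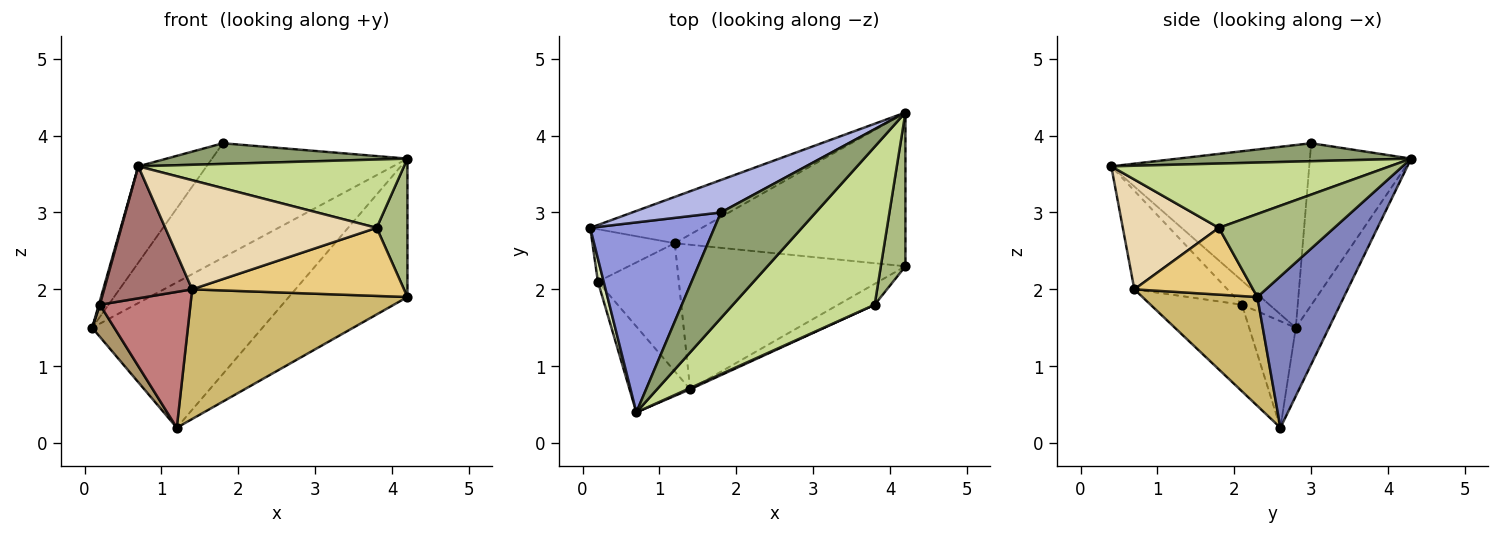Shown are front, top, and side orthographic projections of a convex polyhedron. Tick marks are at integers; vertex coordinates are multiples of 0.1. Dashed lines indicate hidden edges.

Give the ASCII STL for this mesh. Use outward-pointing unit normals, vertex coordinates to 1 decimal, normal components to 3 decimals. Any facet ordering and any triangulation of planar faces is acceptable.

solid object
 facet normal -0.183 0.937 -0.299
  outer loop
   vertex 1.2 2.6 0.2
   vertex 0.1 2.8 1.5
   vertex 4.2 4.3 3.7
  endloop
 endfacet
 facet normal 0.439 0.601 -0.668
  outer loop
   vertex 1.2 2.6 0.2
   vertex 4.2 4.3 3.7
   vertex 4.2 2.3 1.9
  endloop
 endfacet
 facet normal -0.795 0.274 0.541
  outer loop
   vertex 1.8 3.0 3.9
   vertex 0.1 2.8 1.5
   vertex 0.7 0.4 3.6
  endloop
 endfacet
 facet normal -0.446 0.861 0.244
  outer loop
   vertex 1.8 3.0 3.9
   vertex 4.2 4.3 3.7
   vertex 0.1 2.8 1.5
  endloop
 endfacet
 facet normal 0.183 -0.189 0.965
  outer loop
   vertex 1.8 3.0 3.9
   vertex 0.7 0.4 3.6
   vertex 4.2 4.3 3.7
  endloop
 endfacet
 facet normal 0.929 -0.248 0.275
  outer loop
   vertex 3.8 1.8 2.8
   vertex 4.2 2.3 1.9
   vertex 4.2 4.3 3.7
  endloop
 endfacet
 facet normal 0.384 -0.367 0.847
  outer loop
   vertex 3.8 1.8 2.8
   vertex 4.2 4.3 3.7
   vertex 0.7 0.4 3.6
  endloop
 endfacet
 facet normal -0.972 -0.039 0.233
  outer loop
   vertex 0.2 2.1 1.8
   vertex 0.7 0.4 3.6
   vertex 0.1 2.8 1.5
  endloop
 endfacet
 facet normal -0.741 -0.351 -0.573
  outer loop
   vertex 0.2 2.1 1.8
   vertex 0.1 2.8 1.5
   vertex 1.2 2.6 0.2
  endloop
 endfacet
 facet normal 0.335 -0.629 -0.701
  outer loop
   vertex 1.4 0.7 2.0
   vertex 1.2 2.6 0.2
   vertex 4.2 2.3 1.9
  endloop
 endfacet
 facet normal 0.472 -0.843 -0.258
  outer loop
   vertex 1.4 0.7 2.0
   vertex 4.2 2.3 1.9
   vertex 3.8 1.8 2.8
  endloop
 endfacet
 facet normal 0.414 -0.910 0.010
  outer loop
   vertex 1.4 0.7 2.0
   vertex 3.8 1.8 2.8
   vertex 0.7 0.4 3.6
  endloop
 endfacet
 facet normal -0.664 -0.627 -0.408
  outer loop
   vertex 1.4 0.7 2.0
   vertex 0.7 0.4 3.6
   vertex 0.2 2.1 1.8
  endloop
 endfacet
 facet normal -0.592 -0.586 -0.553
  outer loop
   vertex 1.4 0.7 2.0
   vertex 0.2 2.1 1.8
   vertex 1.2 2.6 0.2
  endloop
 endfacet
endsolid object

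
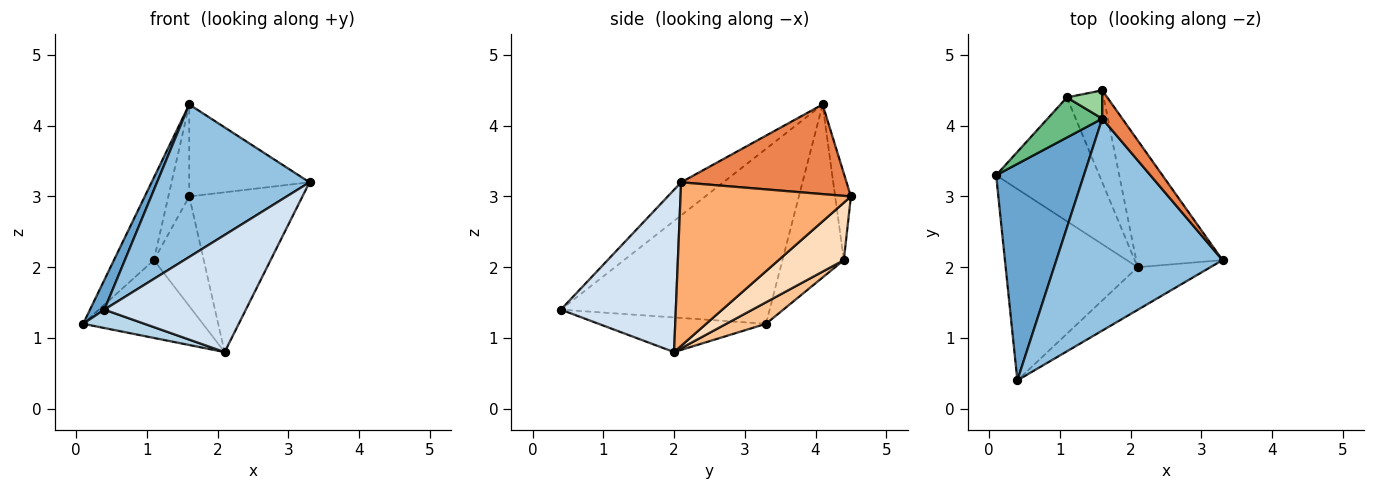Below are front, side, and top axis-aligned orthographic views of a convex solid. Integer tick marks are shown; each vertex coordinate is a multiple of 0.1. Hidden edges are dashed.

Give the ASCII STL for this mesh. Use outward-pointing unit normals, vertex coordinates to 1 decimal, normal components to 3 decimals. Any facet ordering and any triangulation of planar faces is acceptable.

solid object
 facet normal -0.892 -0.061 0.448
  outer loop
   vertex 1.6 4.1 4.3
   vertex 0.1 3.3 1.2
   vertex 0.4 0.4 1.4
  endloop
 endfacet
 facet normal -0.160 -0.576 0.801
  outer loop
   vertex 1.6 4.1 4.3
   vertex 0.4 0.4 1.4
   vertex 3.3 2.1 3.2
  endloop
 endfacet
 facet normal -0.253 -0.093 -0.963
  outer loop
   vertex 2.1 2.0 0.8
   vertex 0.4 0.4 1.4
   vertex 0.1 3.3 1.2
  endloop
 endfacet
 facet normal 0.607 -0.747 -0.272
  outer loop
   vertex 2.1 2.0 0.8
   vertex 3.3 2.1 3.2
   vertex 0.4 0.4 1.4
  endloop
 endfacet
 facet normal 0.796 0.579 0.178
  outer loop
   vertex 1.6 4.5 3.0
   vertex 1.6 4.1 4.3
   vertex 3.3 2.1 3.2
  endloop
 endfacet
 facet normal 0.763 0.507 -0.402
  outer loop
   vertex 1.6 4.5 3.0
   vertex 3.3 2.1 3.2
   vertex 2.1 2.0 0.8
  endloop
 endfacet
 facet normal 0.174 0.524 -0.834
  outer loop
   vertex 1.1 4.4 2.1
   vertex 2.1 2.0 0.8
   vertex 0.1 3.3 1.2
  endloop
 endfacet
 facet normal 0.708 0.541 -0.454
  outer loop
   vertex 1.1 4.4 2.1
   vertex 1.6 4.5 3.0
   vertex 2.1 2.0 0.8
  endloop
 endfacet
 facet normal -0.810 0.527 0.256
  outer loop
   vertex 1.1 4.4 2.1
   vertex 0.1 3.3 1.2
   vertex 1.6 4.1 4.3
  endloop
 endfacet
 facet normal -0.585 0.775 0.239
  outer loop
   vertex 1.1 4.4 2.1
   vertex 1.6 4.1 4.3
   vertex 1.6 4.5 3.0
  endloop
 endfacet
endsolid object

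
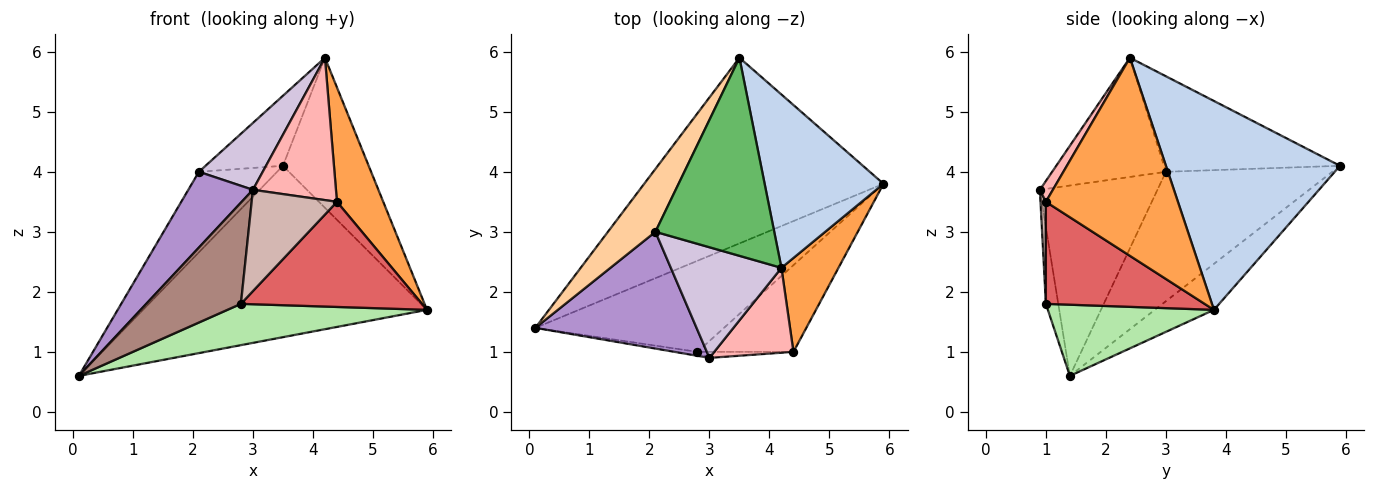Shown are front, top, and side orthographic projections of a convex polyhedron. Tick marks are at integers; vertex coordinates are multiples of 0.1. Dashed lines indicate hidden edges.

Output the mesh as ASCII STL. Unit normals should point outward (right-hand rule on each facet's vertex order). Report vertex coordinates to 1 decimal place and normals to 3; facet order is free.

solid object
 facet normal -0.140 0.672 -0.728
  outer loop
   vertex 3.5 5.9 4.1
   vertex 5.9 3.8 1.7
   vertex 0.1 1.4 0.6
  endloop
 endfacet
 facet normal 0.799 0.394 0.455
  outer loop
   vertex 4.2 2.4 5.9
   vertex 5.9 3.8 1.7
   vertex 3.5 5.9 4.1
  endloop
 endfacet
 facet normal 0.911 -0.319 0.262
  outer loop
   vertex 4.4 1.0 3.5
   vertex 5.9 3.8 1.7
   vertex 4.2 2.4 5.9
  endloop
 endfacet
 facet normal -0.859 0.404 0.315
  outer loop
   vertex 2.1 3.0 4.0
   vertex 3.5 5.9 4.1
   vertex 0.1 1.4 0.6
  endloop
 endfacet
 facet normal -0.604 0.266 0.751
  outer loop
   vertex 2.1 3.0 4.0
   vertex 4.2 2.4 5.9
   vertex 3.5 5.9 4.1
  endloop
 endfacet
 facet normal 0.325 -0.391 -0.861
  outer loop
   vertex 2.8 1.0 1.8
   vertex 0.1 1.4 0.6
   vertex 5.9 3.8 1.7
  endloop
 endfacet
 facet normal 0.560 -0.639 -0.527
  outer loop
   vertex 2.8 1.0 1.8
   vertex 5.9 3.8 1.7
   vertex 4.4 1.0 3.5
  endloop
 endfacet
 facet normal 0.133 -0.851 0.508
  outer loop
   vertex 3.0 0.9 3.7
   vertex 4.4 1.0 3.5
   vertex 4.2 2.4 5.9
  endloop
 endfacet
 facet normal -0.704 -0.387 0.596
  outer loop
   vertex 3.0 0.9 3.7
   vertex 2.1 3.0 4.0
   vertex 0.1 1.4 0.6
  endloop
 endfacet
 facet normal -0.678 -0.380 0.629
  outer loop
   vertex 3.0 0.9 3.7
   vertex 4.2 2.4 5.9
   vertex 2.1 3.0 4.0
  endloop
 endfacet
 facet normal -0.130 -0.991 -0.038
  outer loop
   vertex 3.0 0.9 3.7
   vertex 0.1 1.4 0.6
   vertex 2.8 1.0 1.8
  endloop
 endfacet
 facet normal 0.063 -0.996 -0.059
  outer loop
   vertex 3.0 0.9 3.7
   vertex 2.8 1.0 1.8
   vertex 4.4 1.0 3.5
  endloop
 endfacet
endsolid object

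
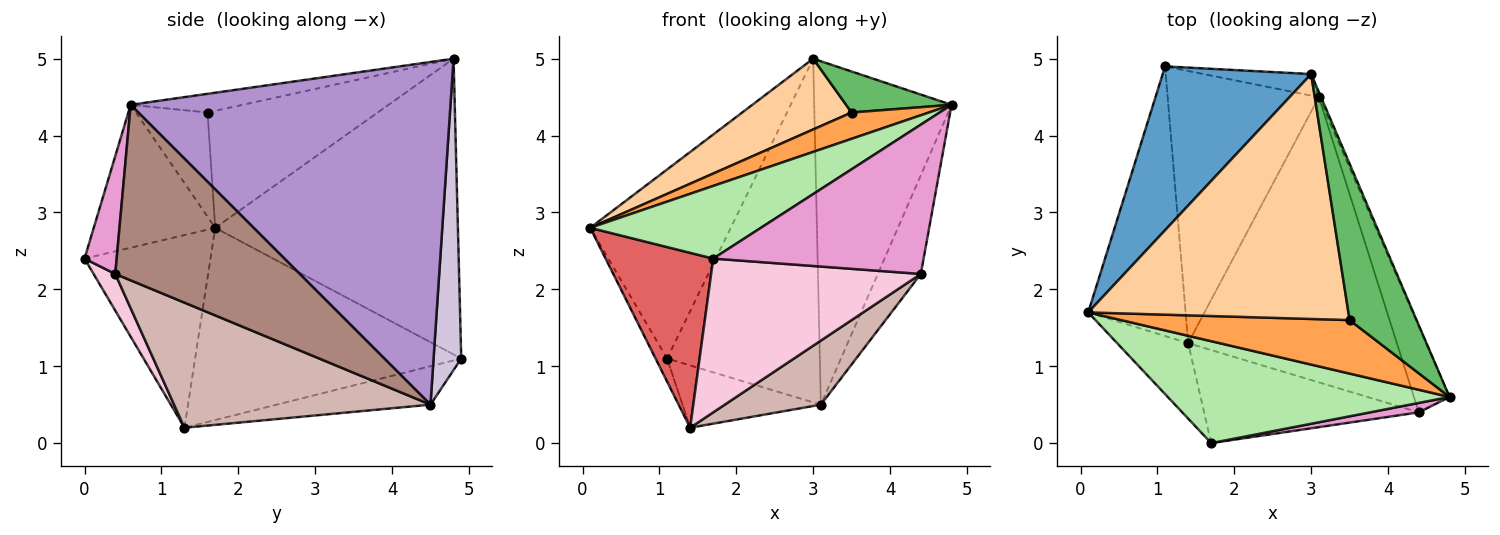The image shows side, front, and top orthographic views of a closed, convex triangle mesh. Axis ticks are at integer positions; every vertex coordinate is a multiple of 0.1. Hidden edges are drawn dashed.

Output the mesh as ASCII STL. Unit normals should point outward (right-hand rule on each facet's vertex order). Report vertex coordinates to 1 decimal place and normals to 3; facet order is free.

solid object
 facet normal -0.794 0.460 0.398
  outer loop
   vertex 1.1 4.9 1.1
   vertex 0.1 1.7 2.8
   vertex 3.0 4.8 5.0
  endloop
 endfacet
 facet normal -0.891 0.039 -0.452
  outer loop
   vertex 1.4 1.3 0.2
   vertex 0.1 1.7 2.8
   vertex 1.1 4.9 1.1
  endloop
 endfacet
 facet normal -0.378 -0.409 0.830
  outer loop
   vertex 3.5 1.6 4.3
   vertex 0.1 1.7 2.8
   vertex 4.8 0.6 4.4
  endloop
 endfacet
 facet normal -0.397 -0.255 0.882
  outer loop
   vertex 3.5 1.6 4.3
   vertex 3.0 4.8 5.0
   vertex 0.1 1.7 2.8
  endloop
 endfacet
 facet normal -0.260 -0.245 0.934
  outer loop
   vertex 3.5 1.6 4.3
   vertex 4.8 0.6 4.4
   vertex 3.0 4.8 5.0
  endloop
 endfacet
 facet normal -0.382 -0.536 0.753
  outer loop
   vertex 1.7 0.0 2.4
   vertex 4.8 0.6 4.4
   vertex 0.1 1.7 2.8
  endloop
 endfacet
 facet normal -0.732 -0.626 -0.270
  outer loop
   vertex 1.7 0.0 2.4
   vertex 0.1 1.7 2.8
   vertex 1.4 1.3 0.2
  endloop
 endfacet
 facet normal -0.241 0.216 -0.946
  outer loop
   vertex 3.1 4.5 0.5
   vertex 1.4 1.3 0.2
   vertex 1.1 4.9 1.1
  endloop
 endfacet
 facet normal 0.919 0.395 -0.006
  outer loop
   vertex 3.1 4.5 0.5
   vertex 3.0 4.8 5.0
   vertex 4.8 0.6 4.4
  endloop
 endfacet
 facet normal 0.178 0.982 -0.062
  outer loop
   vertex 3.1 4.5 0.5
   vertex 1.1 4.9 1.1
   vertex 3.0 4.8 5.0
  endloop
 endfacet
 facet normal 0.955 0.223 -0.194
  outer loop
   vertex 4.4 0.4 2.2
   vertex 3.1 4.5 0.5
   vertex 4.8 0.6 4.4
  endloop
 endfacet
 facet normal 0.505 -0.189 -0.842
  outer loop
   vertex 4.4 0.4 2.2
   vertex 1.4 1.3 0.2
   vertex 3.1 4.5 0.5
  endloop
 endfacet
 facet normal 0.151 -0.987 0.062
  outer loop
   vertex 4.4 0.4 2.2
   vertex 4.8 0.6 4.4
   vertex 1.7 0.0 2.4
  endloop
 endfacet
 facet normal 0.088 -0.852 -0.516
  outer loop
   vertex 4.4 0.4 2.2
   vertex 1.7 0.0 2.4
   vertex 1.4 1.3 0.2
  endloop
 endfacet
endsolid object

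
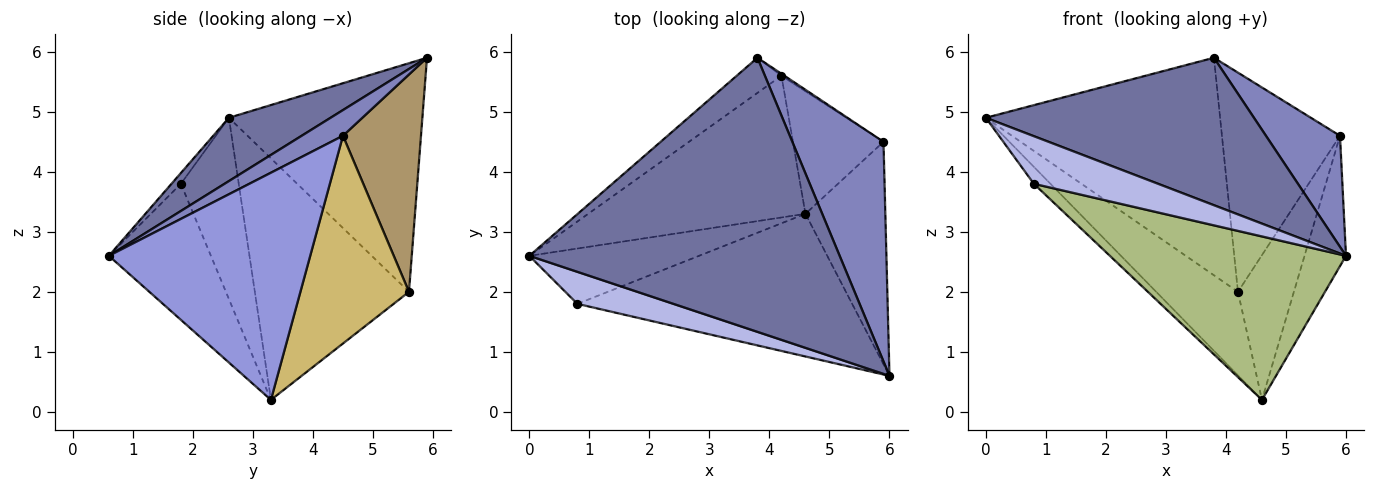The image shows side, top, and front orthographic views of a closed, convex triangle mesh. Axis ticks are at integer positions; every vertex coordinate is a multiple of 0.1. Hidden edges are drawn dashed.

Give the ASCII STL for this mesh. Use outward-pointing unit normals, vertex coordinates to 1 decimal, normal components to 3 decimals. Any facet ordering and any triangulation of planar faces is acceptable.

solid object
 facet normal 0.177 -0.466 0.867
  outer loop
   vertex 3.8 5.9 5.9
   vertex 0.0 2.6 4.9
   vertex 6.0 0.6 2.6
  endloop
 endfacet
 facet normal 0.244 -0.438 0.865
  outer loop
   vertex 5.9 4.5 4.6
   vertex 3.8 5.9 5.9
   vertex 6.0 0.6 2.6
  endloop
 endfacet
 facet normal 0.926 0.191 -0.326
  outer loop
   vertex 5.9 4.5 4.6
   vertex 6.0 0.6 2.6
   vertex 4.6 3.3 0.2
  endloop
 endfacet
 facet normal -0.063 -0.828 0.557
  outer loop
   vertex 0.8 1.8 3.8
   vertex 6.0 0.6 2.6
   vertex 0.0 2.6 4.9
  endloop
 endfacet
 facet normal -0.715 0.205 -0.669
  outer loop
   vertex 0.8 1.8 3.8
   vertex 0.0 2.6 4.9
   vertex 4.6 3.3 0.2
  endloop
 endfacet
 facet normal -0.310 -0.716 -0.625
  outer loop
   vertex 0.8 1.8 3.8
   vertex 4.6 3.3 0.2
   vertex 6.0 0.6 2.6
  endloop
 endfacet
 facet normal -0.632 0.765 -0.124
  outer loop
   vertex 4.2 5.6 2.0
   vertex 0.0 2.6 4.9
   vertex 3.8 5.9 5.9
  endloop
 endfacet
 facet normal -0.692 0.367 -0.622
  outer loop
   vertex 4.2 5.6 2.0
   vertex 4.6 3.3 0.2
   vertex 0.0 2.6 4.9
  endloop
 endfacet
 facet normal 0.551 0.834 -0.008
  outer loop
   vertex 4.2 5.6 2.0
   vertex 3.8 5.9 5.9
   vertex 5.9 4.5 4.6
  endloop
 endfacet
 facet normal 0.829 0.427 -0.361
  outer loop
   vertex 4.2 5.6 2.0
   vertex 5.9 4.5 4.6
   vertex 4.6 3.3 0.2
  endloop
 endfacet
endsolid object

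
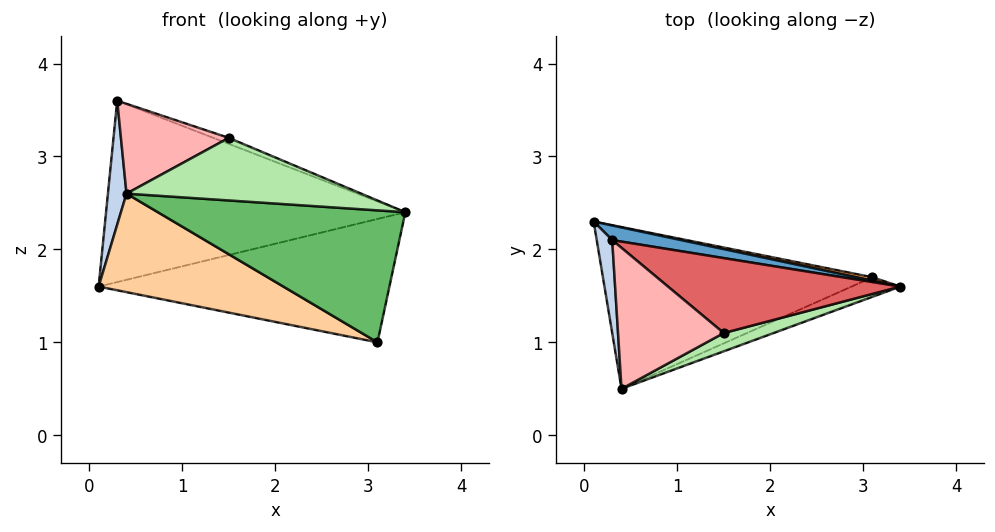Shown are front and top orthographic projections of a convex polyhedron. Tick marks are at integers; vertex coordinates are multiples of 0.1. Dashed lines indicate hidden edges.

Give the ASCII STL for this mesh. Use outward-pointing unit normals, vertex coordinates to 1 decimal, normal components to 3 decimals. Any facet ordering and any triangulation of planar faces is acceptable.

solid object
 facet normal 0.188 0.979 0.079
  outer loop
   vertex 0.3 2.1 3.6
   vertex 3.4 1.6 2.4
   vertex 0.1 2.3 1.6
  endloop
 endfacet
 facet normal -0.989 -0.116 0.087
  outer loop
   vertex 0.3 2.1 3.6
   vertex 0.1 2.3 1.6
   vertex 0.4 0.5 2.6
  endloop
 endfacet
 facet normal 0.201 0.979 0.027
  outer loop
   vertex 3.1 1.7 1.0
   vertex 0.1 2.3 1.6
   vertex 3.4 1.6 2.4
  endloop
 endfacet
 facet normal -0.265 -0.502 -0.823
  outer loop
   vertex 3.1 1.7 1.0
   vertex 0.4 0.5 2.6
   vertex 0.1 2.3 1.6
  endloop
 endfacet
 facet normal 0.333 -0.933 -0.138
  outer loop
   vertex 3.1 1.7 1.0
   vertex 3.4 1.6 2.4
   vertex 0.4 0.5 2.6
  endloop
 endfacet
 facet normal 0.348 -0.900 0.263
  outer loop
   vertex 1.5 1.1 3.2
   vertex 0.4 0.5 2.6
   vertex 3.4 1.6 2.4
  endloop
 endfacet
 facet normal 0.370 0.074 0.926
  outer loop
   vertex 1.5 1.1 3.2
   vertex 3.4 1.6 2.4
   vertex 0.3 2.1 3.6
  endloop
 endfacet
 facet normal -0.165 -0.530 0.832
  outer loop
   vertex 1.5 1.1 3.2
   vertex 0.3 2.1 3.6
   vertex 0.4 0.5 2.6
  endloop
 endfacet
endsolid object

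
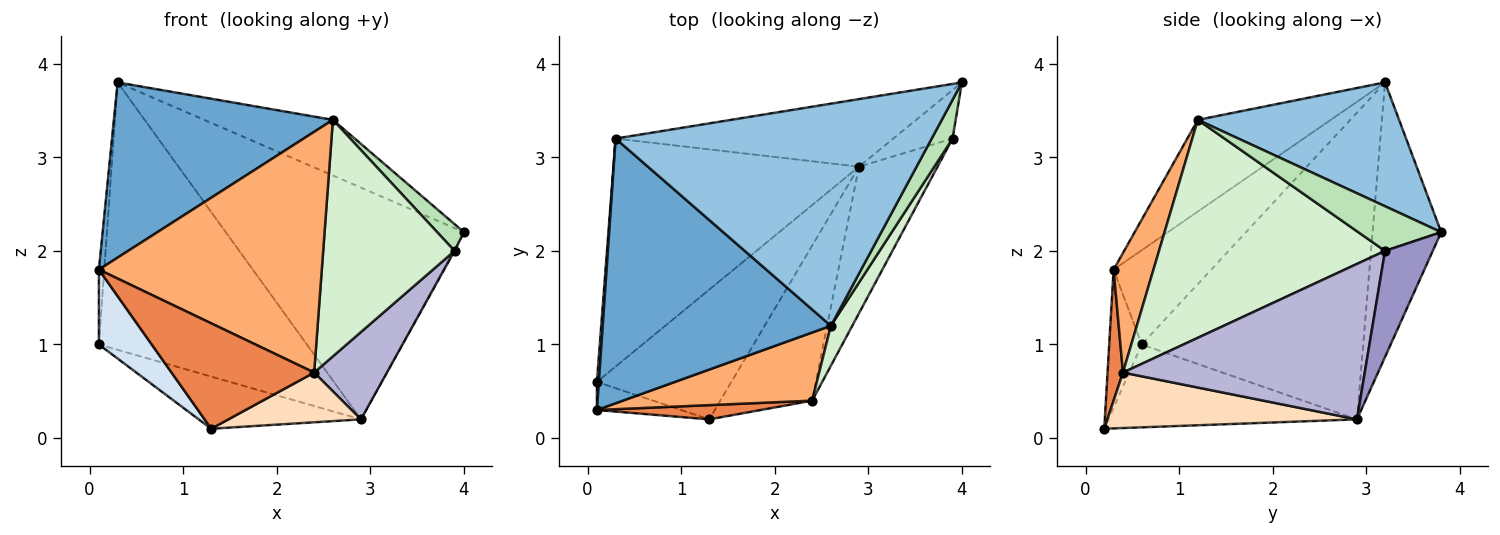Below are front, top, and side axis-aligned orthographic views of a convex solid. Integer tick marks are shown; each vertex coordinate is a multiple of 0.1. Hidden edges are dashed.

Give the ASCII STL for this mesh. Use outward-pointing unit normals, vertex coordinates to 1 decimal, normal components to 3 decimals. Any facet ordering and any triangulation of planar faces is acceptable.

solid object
 facet normal -0.318 -0.523 0.791
  outer loop
   vertex 2.6 1.2 3.4
   vertex 0.3 3.2 3.8
   vertex 0.1 0.3 1.8
  endloop
 endfacet
 facet normal 0.355 0.227 0.907
  outer loop
   vertex 2.6 1.2 3.4
   vertex 4.0 3.8 2.2
   vertex 0.3 3.2 3.8
  endloop
 endfacet
 facet normal -0.998 0.055 0.021
  outer loop
   vertex 0.1 0.6 1.0
   vertex 0.1 0.3 1.8
   vertex 0.3 3.2 3.8
  endloop
 endfacet
 facet normal -0.499 -0.812 -0.304
  outer loop
   vertex 0.1 0.6 1.0
   vertex 1.3 0.2 0.1
   vertex 0.1 0.3 1.8
  endloop
 endfacet
 facet normal 0.107 -0.985 0.133
  outer loop
   vertex 2.4 0.4 0.7
   vertex 0.1 0.3 1.8
   vertex 1.3 0.2 0.1
  endloop
 endfacet
 facet normal 0.170 -0.948 0.268
  outer loop
   vertex 2.4 0.4 0.7
   vertex 2.6 1.2 3.4
   vertex 0.1 0.3 1.8
  endloop
 endfacet
 facet normal -0.496 0.324 -0.806
  outer loop
   vertex 2.9 2.9 0.2
   vertex 1.3 0.2 0.1
   vertex 0.1 0.6 1.0
  endloop
 endfacet
 facet normal 0.498 -0.265 -0.826
  outer loop
   vertex 2.9 2.9 0.2
   vertex 2.4 0.4 0.7
   vertex 1.3 0.2 0.1
  endloop
 endfacet
 facet normal -0.267 0.925 -0.270
  outer loop
   vertex 2.9 2.9 0.2
   vertex 0.3 3.2 3.8
   vertex 4.0 3.8 2.2
  endloop
 endfacet
 facet normal -0.630 0.591 -0.504
  outer loop
   vertex 2.9 2.9 0.2
   vertex 0.1 0.6 1.0
   vertex 0.3 3.2 3.8
  endloop
 endfacet
 facet normal 0.869 -0.280 0.407
  outer loop
   vertex 3.9 3.2 2.0
   vertex 4.0 3.8 2.2
   vertex 2.6 1.2 3.4
  endloop
 endfacet
 facet normal 0.861 -0.501 0.085
  outer loop
   vertex 3.9 3.2 2.0
   vertex 2.6 1.2 3.4
   vertex 2.4 0.4 0.7
  endloop
 endfacet
 facet normal 0.873 0.017 -0.488
  outer loop
   vertex 3.9 3.2 2.0
   vertex 2.9 2.9 0.2
   vertex 4.0 3.8 2.2
  endloop
 endfacet
 facet normal 0.862 -0.260 -0.436
  outer loop
   vertex 3.9 3.2 2.0
   vertex 2.4 0.4 0.7
   vertex 2.9 2.9 0.2
  endloop
 endfacet
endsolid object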